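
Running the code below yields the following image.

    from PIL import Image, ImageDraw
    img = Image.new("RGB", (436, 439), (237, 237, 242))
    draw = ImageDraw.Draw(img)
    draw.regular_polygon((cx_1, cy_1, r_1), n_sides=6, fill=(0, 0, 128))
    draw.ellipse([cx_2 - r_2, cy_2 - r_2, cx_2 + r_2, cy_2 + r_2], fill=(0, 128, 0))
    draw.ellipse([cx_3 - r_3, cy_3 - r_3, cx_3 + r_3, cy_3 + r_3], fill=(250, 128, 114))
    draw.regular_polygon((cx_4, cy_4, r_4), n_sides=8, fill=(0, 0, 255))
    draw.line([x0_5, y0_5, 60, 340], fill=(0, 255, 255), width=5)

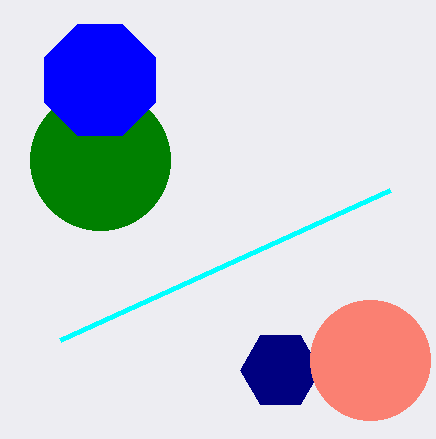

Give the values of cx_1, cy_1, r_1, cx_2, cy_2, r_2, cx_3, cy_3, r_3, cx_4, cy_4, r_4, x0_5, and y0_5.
cx_1 = 280
cy_1 = 370
r_1 = 40
cx_2 = 100
cy_2 = 160
r_2 = 70
cx_3 = 370
cy_3 = 360
r_3 = 60
cx_4 = 100
cy_4 = 80
r_4 = 60
x0_5 = 390
y0_5 = 190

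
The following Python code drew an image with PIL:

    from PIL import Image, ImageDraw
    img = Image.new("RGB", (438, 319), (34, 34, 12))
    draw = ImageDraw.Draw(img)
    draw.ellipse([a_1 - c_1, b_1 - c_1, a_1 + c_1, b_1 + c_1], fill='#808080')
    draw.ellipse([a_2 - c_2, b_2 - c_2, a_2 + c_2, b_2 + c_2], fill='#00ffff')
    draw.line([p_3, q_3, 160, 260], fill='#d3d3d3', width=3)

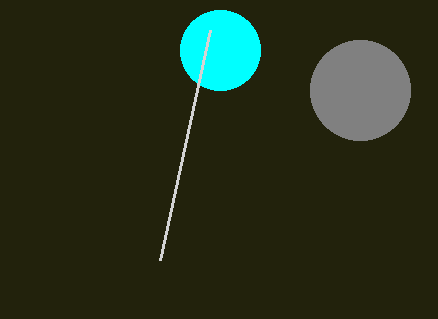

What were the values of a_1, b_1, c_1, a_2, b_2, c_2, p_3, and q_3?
a_1 = 360, b_1 = 90, c_1 = 50, a_2 = 220, b_2 = 50, c_2 = 40, p_3 = 210, q_3 = 30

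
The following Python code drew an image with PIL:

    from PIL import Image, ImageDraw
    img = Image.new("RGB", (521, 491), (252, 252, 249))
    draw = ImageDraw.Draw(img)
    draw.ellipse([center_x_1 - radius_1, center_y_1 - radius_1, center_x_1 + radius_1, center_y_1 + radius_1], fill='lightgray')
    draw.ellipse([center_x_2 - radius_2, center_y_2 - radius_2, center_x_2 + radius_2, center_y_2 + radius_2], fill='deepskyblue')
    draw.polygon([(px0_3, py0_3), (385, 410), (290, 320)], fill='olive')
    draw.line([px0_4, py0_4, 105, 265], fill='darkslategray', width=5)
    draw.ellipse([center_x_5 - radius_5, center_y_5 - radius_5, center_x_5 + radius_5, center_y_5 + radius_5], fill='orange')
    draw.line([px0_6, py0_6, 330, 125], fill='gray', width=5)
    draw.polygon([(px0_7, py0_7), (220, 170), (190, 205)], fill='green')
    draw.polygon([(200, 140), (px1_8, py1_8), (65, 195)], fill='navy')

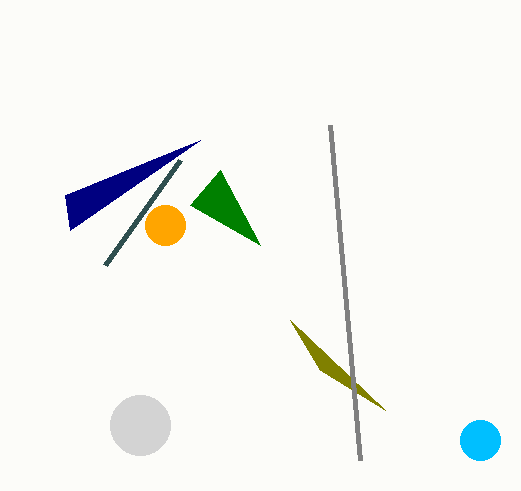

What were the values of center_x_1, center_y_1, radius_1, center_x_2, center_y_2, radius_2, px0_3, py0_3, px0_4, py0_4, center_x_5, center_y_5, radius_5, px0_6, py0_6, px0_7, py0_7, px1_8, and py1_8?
center_x_1 = 140; center_y_1 = 425; radius_1 = 30; center_x_2 = 480; center_y_2 = 440; radius_2 = 20; px0_3 = 320; py0_3 = 370; px0_4 = 180; py0_4 = 160; center_x_5 = 165; center_y_5 = 225; radius_5 = 20; px0_6 = 360; py0_6 = 460; px0_7 = 260; py0_7 = 245; px1_8 = 70; py1_8 = 230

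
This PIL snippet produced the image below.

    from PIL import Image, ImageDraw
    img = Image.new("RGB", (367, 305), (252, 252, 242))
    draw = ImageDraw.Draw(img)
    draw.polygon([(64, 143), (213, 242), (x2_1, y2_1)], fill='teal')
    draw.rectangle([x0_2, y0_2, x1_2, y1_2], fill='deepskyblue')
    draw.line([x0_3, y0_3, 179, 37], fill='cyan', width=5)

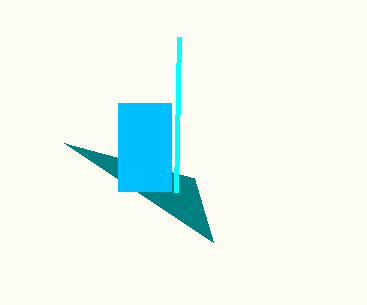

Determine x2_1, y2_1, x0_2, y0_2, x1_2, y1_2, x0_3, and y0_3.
x2_1 = 194
y2_1 = 178
x0_2 = 118
y0_2 = 103
x1_2 = 171
y1_2 = 191
x0_3 = 176
y0_3 = 192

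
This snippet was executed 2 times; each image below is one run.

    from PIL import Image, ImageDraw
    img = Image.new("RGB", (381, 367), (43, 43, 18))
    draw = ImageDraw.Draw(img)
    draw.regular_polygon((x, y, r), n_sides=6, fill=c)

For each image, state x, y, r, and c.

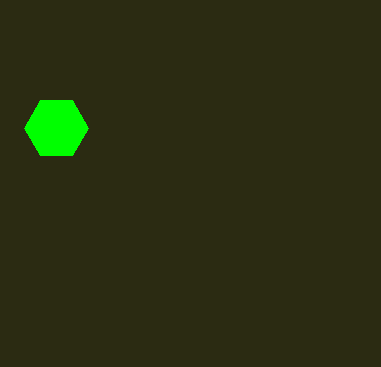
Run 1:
x = 56; y = 128; r = 32; c = 'lime'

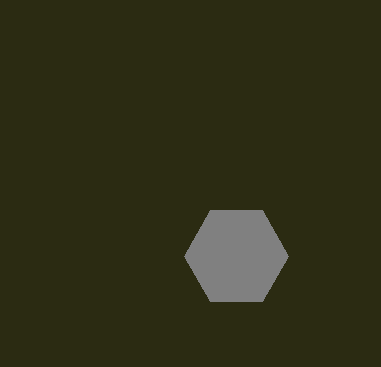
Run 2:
x = 236, y = 256, r = 52, c = 'gray'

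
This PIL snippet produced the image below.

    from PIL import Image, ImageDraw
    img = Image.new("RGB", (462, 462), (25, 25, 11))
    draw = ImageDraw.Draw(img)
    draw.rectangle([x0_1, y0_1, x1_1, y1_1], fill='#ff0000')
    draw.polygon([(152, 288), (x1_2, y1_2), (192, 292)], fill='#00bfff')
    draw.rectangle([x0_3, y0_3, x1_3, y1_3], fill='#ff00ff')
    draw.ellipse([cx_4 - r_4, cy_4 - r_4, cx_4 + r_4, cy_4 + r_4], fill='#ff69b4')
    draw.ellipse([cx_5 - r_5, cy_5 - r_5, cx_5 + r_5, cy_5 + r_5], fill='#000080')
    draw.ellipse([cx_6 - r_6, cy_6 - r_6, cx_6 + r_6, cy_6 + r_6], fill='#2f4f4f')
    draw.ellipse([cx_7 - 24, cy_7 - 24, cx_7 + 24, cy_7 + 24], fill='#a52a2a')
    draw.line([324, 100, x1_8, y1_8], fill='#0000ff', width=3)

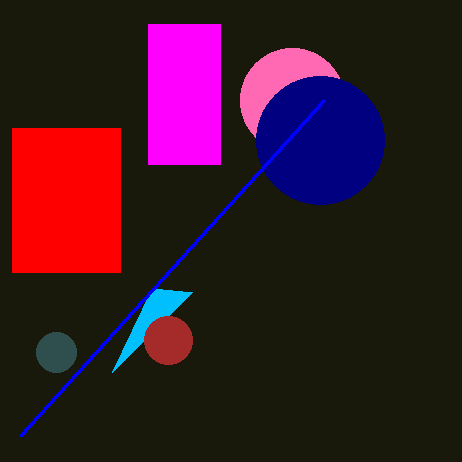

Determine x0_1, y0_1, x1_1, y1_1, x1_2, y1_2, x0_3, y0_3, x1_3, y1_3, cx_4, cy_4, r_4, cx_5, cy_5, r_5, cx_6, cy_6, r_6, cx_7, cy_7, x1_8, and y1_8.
x0_1 = 12
y0_1 = 128
x1_1 = 120
y1_1 = 272
x1_2 = 112
y1_2 = 372
x0_3 = 148
y0_3 = 24
x1_3 = 220
y1_3 = 164
cx_4 = 292
cy_4 = 100
r_4 = 52
cx_5 = 320
cy_5 = 140
r_5 = 64
cx_6 = 56
cy_6 = 352
r_6 = 20
cx_7 = 168
cy_7 = 340
x1_8 = 20
y1_8 = 436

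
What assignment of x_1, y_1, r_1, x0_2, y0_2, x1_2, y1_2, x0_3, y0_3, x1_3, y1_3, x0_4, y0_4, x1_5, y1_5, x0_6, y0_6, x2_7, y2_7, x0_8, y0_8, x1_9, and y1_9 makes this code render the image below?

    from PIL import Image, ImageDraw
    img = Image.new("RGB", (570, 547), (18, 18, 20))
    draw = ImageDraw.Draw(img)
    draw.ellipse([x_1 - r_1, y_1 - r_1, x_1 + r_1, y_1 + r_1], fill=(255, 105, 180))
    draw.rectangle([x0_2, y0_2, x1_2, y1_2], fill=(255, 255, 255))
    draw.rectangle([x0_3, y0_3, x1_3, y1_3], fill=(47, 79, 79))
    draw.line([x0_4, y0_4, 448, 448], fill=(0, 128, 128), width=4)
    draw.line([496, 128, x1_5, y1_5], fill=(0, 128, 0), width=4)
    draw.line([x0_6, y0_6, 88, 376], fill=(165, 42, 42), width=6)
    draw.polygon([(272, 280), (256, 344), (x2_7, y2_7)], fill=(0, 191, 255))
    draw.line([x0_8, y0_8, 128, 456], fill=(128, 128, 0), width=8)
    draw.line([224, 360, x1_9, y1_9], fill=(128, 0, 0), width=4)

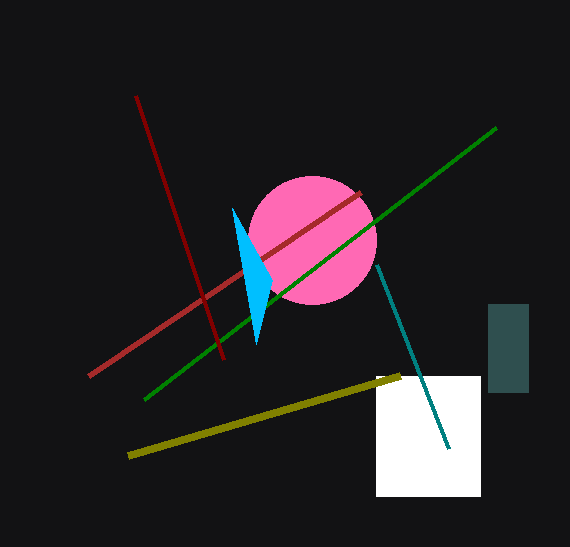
x_1 = 312
y_1 = 240
r_1 = 64
x0_2 = 376
y0_2 = 376
x1_2 = 480
y1_2 = 496
x0_3 = 488
y0_3 = 304
x1_3 = 528
y1_3 = 392
x0_4 = 376
y0_4 = 264
x1_5 = 144
y1_5 = 400
x0_6 = 360
y0_6 = 192
x2_7 = 232
y2_7 = 208
x0_8 = 400
y0_8 = 376
x1_9 = 136
y1_9 = 96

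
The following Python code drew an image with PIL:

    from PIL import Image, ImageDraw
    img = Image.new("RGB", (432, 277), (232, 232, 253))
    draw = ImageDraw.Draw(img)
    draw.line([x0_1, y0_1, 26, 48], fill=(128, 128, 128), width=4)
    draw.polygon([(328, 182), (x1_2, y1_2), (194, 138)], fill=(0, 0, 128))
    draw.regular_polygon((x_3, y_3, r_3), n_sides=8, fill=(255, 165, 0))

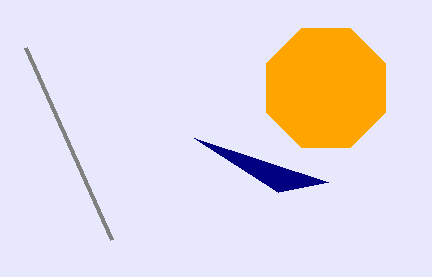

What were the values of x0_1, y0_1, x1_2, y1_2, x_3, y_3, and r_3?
x0_1 = 112, y0_1 = 240, x1_2 = 278, y1_2 = 192, x_3 = 326, y_3 = 88, r_3 = 64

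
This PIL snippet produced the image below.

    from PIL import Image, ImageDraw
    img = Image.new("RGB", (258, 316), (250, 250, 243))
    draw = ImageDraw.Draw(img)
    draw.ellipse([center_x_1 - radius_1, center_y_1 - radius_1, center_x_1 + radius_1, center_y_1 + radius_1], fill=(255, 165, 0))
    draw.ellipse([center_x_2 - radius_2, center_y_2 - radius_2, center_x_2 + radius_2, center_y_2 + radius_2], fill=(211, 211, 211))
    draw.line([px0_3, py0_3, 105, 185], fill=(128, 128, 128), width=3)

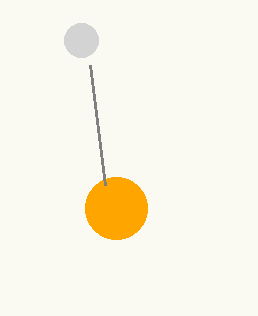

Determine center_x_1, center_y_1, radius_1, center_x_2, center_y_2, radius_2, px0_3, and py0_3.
center_x_1 = 116; center_y_1 = 208; radius_1 = 31; center_x_2 = 81; center_y_2 = 40; radius_2 = 17; px0_3 = 90; py0_3 = 65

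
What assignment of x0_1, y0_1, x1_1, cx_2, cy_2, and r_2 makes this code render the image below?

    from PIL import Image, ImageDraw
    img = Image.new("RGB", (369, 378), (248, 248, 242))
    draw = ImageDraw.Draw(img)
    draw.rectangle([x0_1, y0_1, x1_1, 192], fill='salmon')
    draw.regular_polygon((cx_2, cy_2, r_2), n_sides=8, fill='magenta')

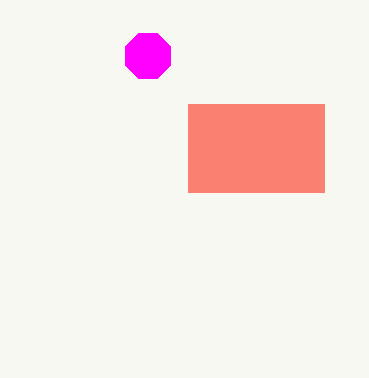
x0_1 = 188
y0_1 = 104
x1_1 = 324
cx_2 = 148
cy_2 = 56
r_2 = 24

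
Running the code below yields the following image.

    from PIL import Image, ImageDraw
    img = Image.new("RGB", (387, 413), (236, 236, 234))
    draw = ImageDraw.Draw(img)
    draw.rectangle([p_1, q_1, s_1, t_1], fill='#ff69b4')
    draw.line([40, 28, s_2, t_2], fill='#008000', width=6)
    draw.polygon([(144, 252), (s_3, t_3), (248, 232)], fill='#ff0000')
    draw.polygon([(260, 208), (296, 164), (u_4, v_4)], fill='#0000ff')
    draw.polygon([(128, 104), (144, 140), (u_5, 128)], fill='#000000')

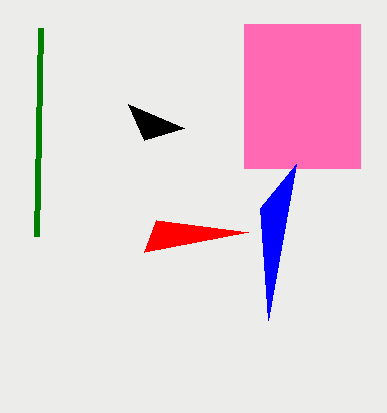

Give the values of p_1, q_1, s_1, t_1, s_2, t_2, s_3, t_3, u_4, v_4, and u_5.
p_1 = 244, q_1 = 24, s_1 = 360, t_1 = 168, s_2 = 36, t_2 = 236, s_3 = 156, t_3 = 220, u_4 = 268, v_4 = 320, u_5 = 184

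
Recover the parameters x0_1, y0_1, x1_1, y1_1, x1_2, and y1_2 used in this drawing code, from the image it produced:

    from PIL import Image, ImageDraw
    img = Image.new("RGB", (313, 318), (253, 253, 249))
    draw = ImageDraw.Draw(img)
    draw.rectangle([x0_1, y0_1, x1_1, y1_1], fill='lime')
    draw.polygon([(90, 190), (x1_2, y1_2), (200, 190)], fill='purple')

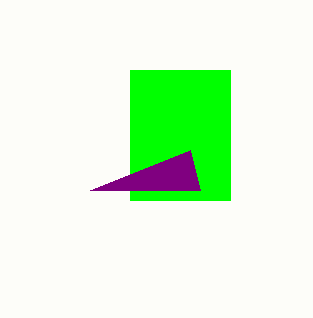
x0_1 = 130; y0_1 = 70; x1_1 = 230; y1_1 = 200; x1_2 = 190; y1_2 = 150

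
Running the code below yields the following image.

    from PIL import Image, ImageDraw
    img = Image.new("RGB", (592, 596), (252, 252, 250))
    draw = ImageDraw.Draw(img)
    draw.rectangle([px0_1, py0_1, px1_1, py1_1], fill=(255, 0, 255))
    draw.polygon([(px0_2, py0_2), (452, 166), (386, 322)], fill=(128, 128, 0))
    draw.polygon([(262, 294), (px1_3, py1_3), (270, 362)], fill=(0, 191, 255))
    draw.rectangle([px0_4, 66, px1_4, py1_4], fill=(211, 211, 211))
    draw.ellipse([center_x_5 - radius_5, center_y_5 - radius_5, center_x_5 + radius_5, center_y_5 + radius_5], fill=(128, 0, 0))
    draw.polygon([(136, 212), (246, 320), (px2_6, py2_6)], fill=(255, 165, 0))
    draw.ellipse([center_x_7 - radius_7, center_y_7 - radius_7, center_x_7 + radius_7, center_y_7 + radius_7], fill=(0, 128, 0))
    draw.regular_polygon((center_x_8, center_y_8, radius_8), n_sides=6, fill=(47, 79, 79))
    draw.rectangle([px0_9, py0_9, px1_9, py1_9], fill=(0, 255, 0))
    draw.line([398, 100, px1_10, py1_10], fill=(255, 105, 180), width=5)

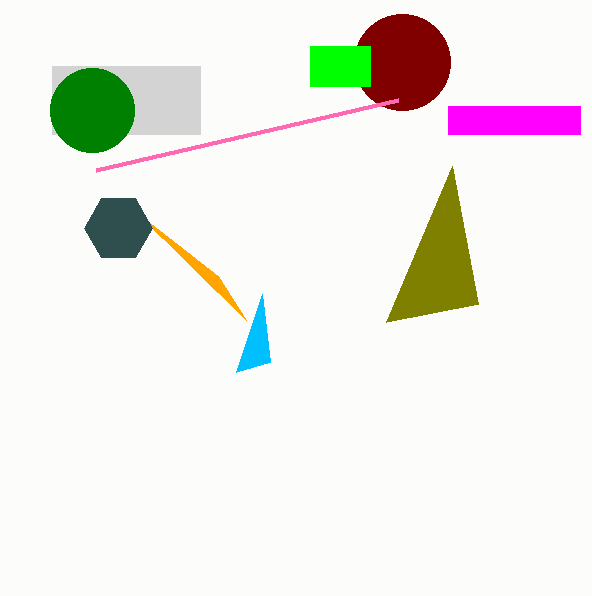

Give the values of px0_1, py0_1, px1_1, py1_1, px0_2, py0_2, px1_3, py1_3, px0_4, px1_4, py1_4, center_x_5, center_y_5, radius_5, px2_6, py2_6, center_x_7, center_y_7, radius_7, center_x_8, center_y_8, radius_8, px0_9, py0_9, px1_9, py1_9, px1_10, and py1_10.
px0_1 = 448
py0_1 = 106
px1_1 = 580
py1_1 = 134
px0_2 = 478
py0_2 = 304
px1_3 = 236
py1_3 = 372
px0_4 = 52
px1_4 = 200
py1_4 = 134
center_x_5 = 402
center_y_5 = 62
radius_5 = 48
px2_6 = 218
py2_6 = 276
center_x_7 = 92
center_y_7 = 110
radius_7 = 42
center_x_8 = 118
center_y_8 = 228
radius_8 = 34
px0_9 = 310
py0_9 = 46
px1_9 = 370
py1_9 = 86
px1_10 = 96
py1_10 = 170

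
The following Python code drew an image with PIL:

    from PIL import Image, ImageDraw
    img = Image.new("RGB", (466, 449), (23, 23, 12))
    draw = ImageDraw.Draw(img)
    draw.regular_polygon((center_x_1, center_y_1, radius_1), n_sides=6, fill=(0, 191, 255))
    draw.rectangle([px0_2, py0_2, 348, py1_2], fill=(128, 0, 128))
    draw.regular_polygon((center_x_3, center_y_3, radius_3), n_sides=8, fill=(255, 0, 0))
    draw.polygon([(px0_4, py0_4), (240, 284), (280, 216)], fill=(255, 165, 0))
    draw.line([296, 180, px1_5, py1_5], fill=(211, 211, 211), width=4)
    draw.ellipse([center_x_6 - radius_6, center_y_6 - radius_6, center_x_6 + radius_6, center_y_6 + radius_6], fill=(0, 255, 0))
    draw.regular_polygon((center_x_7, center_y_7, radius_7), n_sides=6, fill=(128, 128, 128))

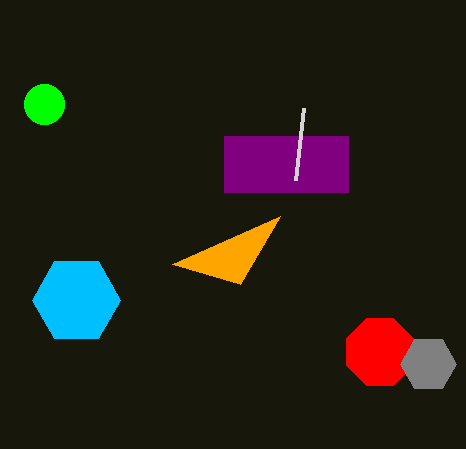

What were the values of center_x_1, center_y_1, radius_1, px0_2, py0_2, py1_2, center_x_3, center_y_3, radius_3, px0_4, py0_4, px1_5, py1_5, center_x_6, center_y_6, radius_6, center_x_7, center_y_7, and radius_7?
center_x_1 = 76
center_y_1 = 300
radius_1 = 44
px0_2 = 224
py0_2 = 136
py1_2 = 192
center_x_3 = 380
center_y_3 = 352
radius_3 = 36
px0_4 = 172
py0_4 = 264
px1_5 = 304
py1_5 = 108
center_x_6 = 44
center_y_6 = 104
radius_6 = 20
center_x_7 = 428
center_y_7 = 364
radius_7 = 28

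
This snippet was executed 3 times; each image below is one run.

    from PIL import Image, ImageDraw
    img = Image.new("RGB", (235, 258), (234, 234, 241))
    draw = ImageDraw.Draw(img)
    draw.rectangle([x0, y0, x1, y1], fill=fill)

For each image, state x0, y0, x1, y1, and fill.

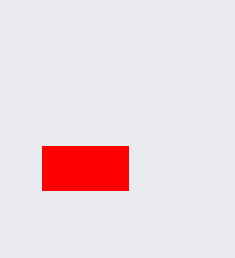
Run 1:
x0 = 42
y0 = 146
x1 = 128
y1 = 190
fill = 'red'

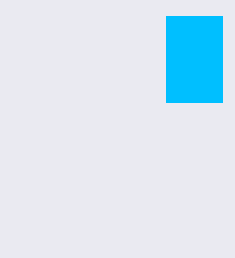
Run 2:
x0 = 166; y0 = 16; x1 = 222; y1 = 102; fill = 'deepskyblue'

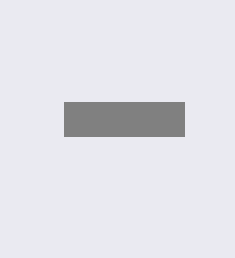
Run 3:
x0 = 64
y0 = 102
x1 = 184
y1 = 136
fill = 'gray'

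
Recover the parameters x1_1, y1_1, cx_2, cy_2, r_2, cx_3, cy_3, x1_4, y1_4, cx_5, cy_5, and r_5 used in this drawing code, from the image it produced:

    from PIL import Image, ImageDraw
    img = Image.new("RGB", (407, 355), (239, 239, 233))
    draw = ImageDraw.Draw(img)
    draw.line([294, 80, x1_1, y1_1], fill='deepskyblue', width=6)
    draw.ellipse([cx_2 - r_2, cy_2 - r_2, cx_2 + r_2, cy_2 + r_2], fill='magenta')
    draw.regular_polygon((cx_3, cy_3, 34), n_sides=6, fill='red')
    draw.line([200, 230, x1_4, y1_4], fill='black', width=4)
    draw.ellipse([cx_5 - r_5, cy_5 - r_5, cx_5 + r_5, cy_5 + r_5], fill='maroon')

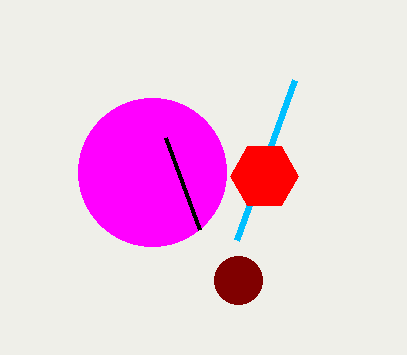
x1_1 = 236, y1_1 = 240, cx_2 = 152, cy_2 = 172, r_2 = 74, cx_3 = 264, cy_3 = 176, x1_4 = 166, y1_4 = 138, cx_5 = 238, cy_5 = 280, r_5 = 24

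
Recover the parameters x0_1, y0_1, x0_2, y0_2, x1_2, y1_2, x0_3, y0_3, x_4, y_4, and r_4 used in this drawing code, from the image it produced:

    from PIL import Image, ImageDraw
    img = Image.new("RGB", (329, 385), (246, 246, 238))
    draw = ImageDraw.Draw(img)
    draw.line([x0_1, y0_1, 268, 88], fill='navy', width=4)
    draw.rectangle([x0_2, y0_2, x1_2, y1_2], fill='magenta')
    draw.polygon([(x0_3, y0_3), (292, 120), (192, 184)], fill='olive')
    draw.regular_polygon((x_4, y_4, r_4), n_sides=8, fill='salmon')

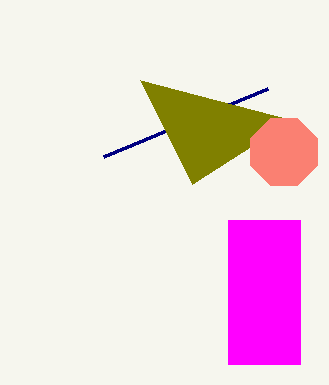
x0_1 = 104
y0_1 = 156
x0_2 = 228
y0_2 = 220
x1_2 = 300
y1_2 = 364
x0_3 = 140
y0_3 = 80
x_4 = 284
y_4 = 152
r_4 = 36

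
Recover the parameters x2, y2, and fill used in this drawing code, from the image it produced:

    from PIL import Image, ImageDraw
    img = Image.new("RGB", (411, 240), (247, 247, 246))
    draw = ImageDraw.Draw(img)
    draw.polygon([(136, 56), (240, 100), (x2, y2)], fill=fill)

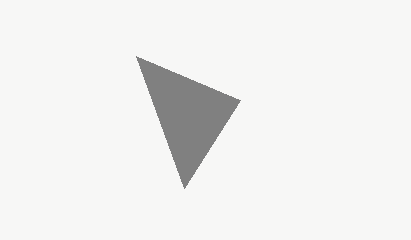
x2 = 184
y2 = 188
fill = 'gray'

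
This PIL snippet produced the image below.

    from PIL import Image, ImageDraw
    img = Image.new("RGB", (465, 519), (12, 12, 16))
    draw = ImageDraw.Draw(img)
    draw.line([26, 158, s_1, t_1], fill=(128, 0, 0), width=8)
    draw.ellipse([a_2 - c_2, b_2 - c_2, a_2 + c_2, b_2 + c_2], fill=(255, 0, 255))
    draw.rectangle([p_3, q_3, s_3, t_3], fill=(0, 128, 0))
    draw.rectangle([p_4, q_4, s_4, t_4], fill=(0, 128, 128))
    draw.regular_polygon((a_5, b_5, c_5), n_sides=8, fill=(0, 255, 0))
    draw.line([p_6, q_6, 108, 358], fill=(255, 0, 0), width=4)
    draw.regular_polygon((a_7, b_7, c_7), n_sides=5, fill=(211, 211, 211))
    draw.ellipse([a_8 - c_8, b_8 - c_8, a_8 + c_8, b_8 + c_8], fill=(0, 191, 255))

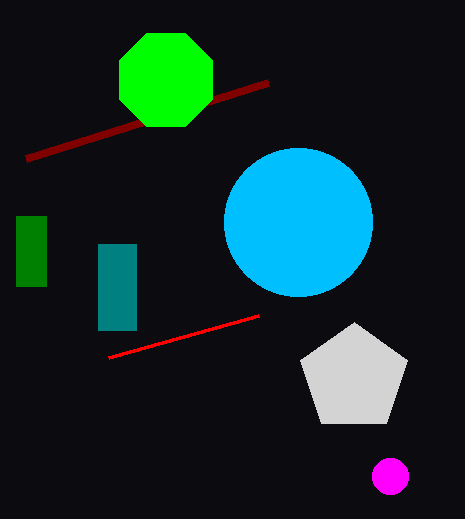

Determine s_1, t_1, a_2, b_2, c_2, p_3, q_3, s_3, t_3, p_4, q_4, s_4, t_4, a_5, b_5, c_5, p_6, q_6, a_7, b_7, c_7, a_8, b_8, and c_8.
s_1 = 268; t_1 = 82; a_2 = 390; b_2 = 476; c_2 = 18; p_3 = 16; q_3 = 216; s_3 = 46; t_3 = 286; p_4 = 98; q_4 = 244; s_4 = 136; t_4 = 330; a_5 = 166; b_5 = 80; c_5 = 50; p_6 = 258; q_6 = 316; a_7 = 354; b_7 = 378; c_7 = 56; a_8 = 298; b_8 = 222; c_8 = 74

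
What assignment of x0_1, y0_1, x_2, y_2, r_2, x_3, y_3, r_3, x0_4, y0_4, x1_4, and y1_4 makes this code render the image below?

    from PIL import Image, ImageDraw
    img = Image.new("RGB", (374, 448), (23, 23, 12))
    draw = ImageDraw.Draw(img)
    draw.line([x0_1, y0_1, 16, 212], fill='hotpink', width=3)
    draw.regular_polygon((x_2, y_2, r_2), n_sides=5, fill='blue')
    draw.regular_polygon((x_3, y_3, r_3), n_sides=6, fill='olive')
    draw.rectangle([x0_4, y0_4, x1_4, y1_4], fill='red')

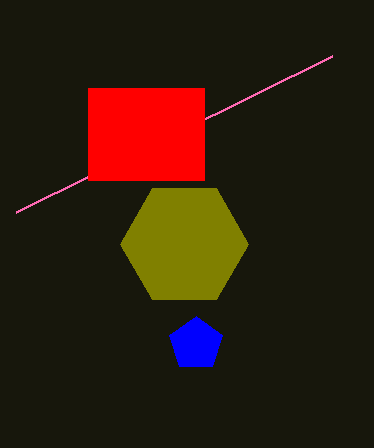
x0_1 = 332; y0_1 = 56; x_2 = 196; y_2 = 344; r_2 = 28; x_3 = 184; y_3 = 244; r_3 = 64; x0_4 = 88; y0_4 = 88; x1_4 = 204; y1_4 = 180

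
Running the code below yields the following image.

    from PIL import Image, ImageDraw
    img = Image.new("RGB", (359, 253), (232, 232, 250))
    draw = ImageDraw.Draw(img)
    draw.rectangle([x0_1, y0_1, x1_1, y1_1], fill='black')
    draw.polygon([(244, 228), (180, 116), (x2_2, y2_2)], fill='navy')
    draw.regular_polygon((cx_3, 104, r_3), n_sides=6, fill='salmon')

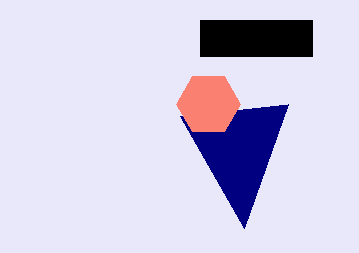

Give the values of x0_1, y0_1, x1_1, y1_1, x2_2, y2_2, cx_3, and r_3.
x0_1 = 200
y0_1 = 20
x1_1 = 312
y1_1 = 56
x2_2 = 288
y2_2 = 104
cx_3 = 208
r_3 = 32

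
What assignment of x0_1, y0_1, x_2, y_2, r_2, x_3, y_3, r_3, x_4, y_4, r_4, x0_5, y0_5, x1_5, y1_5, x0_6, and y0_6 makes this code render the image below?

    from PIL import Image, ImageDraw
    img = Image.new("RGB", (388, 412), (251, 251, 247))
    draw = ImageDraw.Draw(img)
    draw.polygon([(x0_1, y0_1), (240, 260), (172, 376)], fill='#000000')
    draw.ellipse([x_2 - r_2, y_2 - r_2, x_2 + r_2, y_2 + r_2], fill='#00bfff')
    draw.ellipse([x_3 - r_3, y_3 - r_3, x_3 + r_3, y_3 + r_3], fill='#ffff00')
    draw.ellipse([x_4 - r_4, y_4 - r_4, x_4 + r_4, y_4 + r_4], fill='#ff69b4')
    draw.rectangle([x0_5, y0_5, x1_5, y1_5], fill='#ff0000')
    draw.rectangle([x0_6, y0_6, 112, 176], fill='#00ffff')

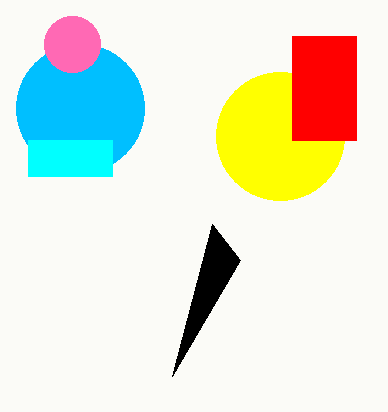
x0_1 = 212
y0_1 = 224
x_2 = 80
y_2 = 108
r_2 = 64
x_3 = 280
y_3 = 136
r_3 = 64
x_4 = 72
y_4 = 44
r_4 = 28
x0_5 = 292
y0_5 = 36
x1_5 = 356
y1_5 = 140
x0_6 = 28
y0_6 = 140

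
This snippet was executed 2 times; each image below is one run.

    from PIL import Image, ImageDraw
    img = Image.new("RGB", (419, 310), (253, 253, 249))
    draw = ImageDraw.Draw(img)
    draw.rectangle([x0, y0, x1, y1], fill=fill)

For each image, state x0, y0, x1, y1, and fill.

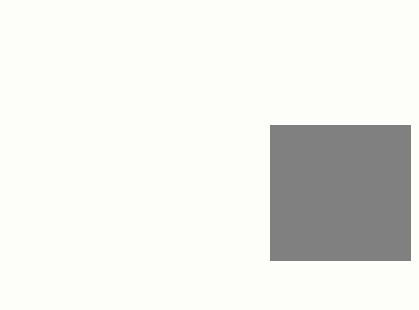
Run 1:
x0 = 270; y0 = 125; x1 = 410; y1 = 260; fill = 'gray'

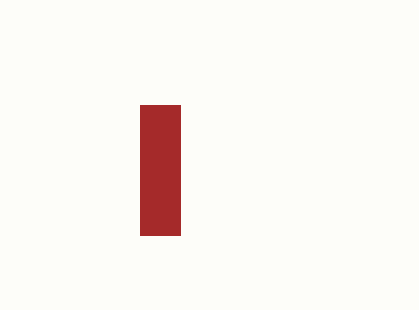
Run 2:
x0 = 140; y0 = 105; x1 = 180; y1 = 235; fill = 'brown'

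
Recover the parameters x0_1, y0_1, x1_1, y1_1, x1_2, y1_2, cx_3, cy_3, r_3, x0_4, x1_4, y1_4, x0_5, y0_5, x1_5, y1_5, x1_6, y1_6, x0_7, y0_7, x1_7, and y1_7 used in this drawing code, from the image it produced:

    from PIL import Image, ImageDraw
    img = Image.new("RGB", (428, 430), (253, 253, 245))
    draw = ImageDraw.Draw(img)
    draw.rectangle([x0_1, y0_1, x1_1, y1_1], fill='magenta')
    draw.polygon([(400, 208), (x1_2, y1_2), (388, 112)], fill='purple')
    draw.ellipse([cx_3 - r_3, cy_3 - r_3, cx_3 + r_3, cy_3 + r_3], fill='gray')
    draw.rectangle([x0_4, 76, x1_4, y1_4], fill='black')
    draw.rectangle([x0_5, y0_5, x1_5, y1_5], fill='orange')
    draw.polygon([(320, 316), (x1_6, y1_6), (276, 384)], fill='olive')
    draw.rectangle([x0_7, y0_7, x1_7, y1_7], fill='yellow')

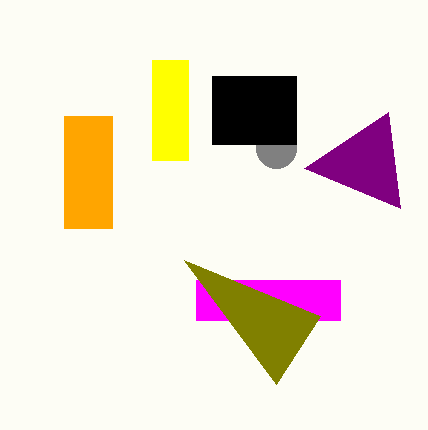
x0_1 = 196; y0_1 = 280; x1_1 = 340; y1_1 = 320; x1_2 = 304; y1_2 = 168; cx_3 = 276; cy_3 = 148; r_3 = 20; x0_4 = 212; x1_4 = 296; y1_4 = 144; x0_5 = 64; y0_5 = 116; x1_5 = 112; y1_5 = 228; x1_6 = 184; y1_6 = 260; x0_7 = 152; y0_7 = 60; x1_7 = 188; y1_7 = 160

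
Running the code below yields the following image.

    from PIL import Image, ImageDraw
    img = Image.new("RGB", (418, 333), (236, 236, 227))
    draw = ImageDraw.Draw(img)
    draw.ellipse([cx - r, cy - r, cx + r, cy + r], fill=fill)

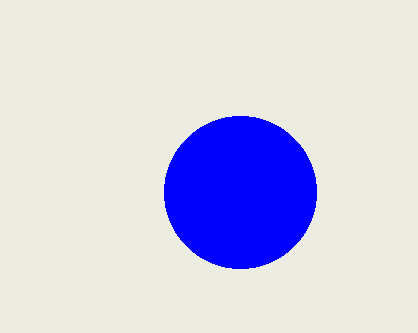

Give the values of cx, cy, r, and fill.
cx = 240; cy = 192; r = 76; fill = 'blue'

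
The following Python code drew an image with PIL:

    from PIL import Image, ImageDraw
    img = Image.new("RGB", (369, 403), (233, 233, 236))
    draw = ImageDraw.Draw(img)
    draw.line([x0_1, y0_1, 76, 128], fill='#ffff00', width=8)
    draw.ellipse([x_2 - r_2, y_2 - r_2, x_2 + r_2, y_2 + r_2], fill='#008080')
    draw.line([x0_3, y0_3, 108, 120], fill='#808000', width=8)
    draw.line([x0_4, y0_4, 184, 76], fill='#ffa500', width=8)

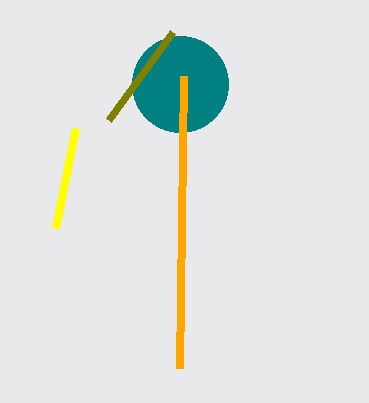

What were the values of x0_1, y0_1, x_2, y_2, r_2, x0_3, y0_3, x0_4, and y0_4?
x0_1 = 56, y0_1 = 228, x_2 = 180, y_2 = 84, r_2 = 48, x0_3 = 172, y0_3 = 32, x0_4 = 180, y0_4 = 368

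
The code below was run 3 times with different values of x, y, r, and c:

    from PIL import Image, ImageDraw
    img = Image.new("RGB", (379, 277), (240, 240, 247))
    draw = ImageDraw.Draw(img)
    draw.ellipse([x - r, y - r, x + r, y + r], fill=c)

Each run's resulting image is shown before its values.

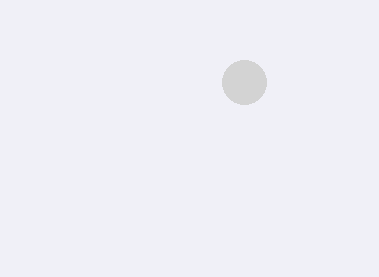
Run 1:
x = 244, y = 82, r = 22, c = 'lightgray'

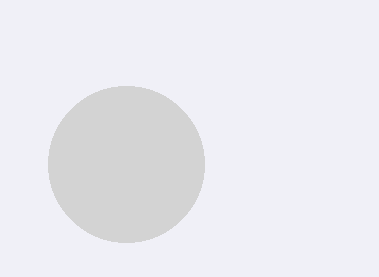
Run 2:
x = 126
y = 164
r = 78
c = 'lightgray'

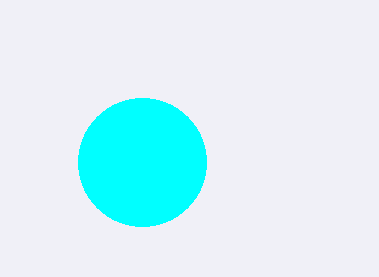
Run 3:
x = 142, y = 162, r = 64, c = 'cyan'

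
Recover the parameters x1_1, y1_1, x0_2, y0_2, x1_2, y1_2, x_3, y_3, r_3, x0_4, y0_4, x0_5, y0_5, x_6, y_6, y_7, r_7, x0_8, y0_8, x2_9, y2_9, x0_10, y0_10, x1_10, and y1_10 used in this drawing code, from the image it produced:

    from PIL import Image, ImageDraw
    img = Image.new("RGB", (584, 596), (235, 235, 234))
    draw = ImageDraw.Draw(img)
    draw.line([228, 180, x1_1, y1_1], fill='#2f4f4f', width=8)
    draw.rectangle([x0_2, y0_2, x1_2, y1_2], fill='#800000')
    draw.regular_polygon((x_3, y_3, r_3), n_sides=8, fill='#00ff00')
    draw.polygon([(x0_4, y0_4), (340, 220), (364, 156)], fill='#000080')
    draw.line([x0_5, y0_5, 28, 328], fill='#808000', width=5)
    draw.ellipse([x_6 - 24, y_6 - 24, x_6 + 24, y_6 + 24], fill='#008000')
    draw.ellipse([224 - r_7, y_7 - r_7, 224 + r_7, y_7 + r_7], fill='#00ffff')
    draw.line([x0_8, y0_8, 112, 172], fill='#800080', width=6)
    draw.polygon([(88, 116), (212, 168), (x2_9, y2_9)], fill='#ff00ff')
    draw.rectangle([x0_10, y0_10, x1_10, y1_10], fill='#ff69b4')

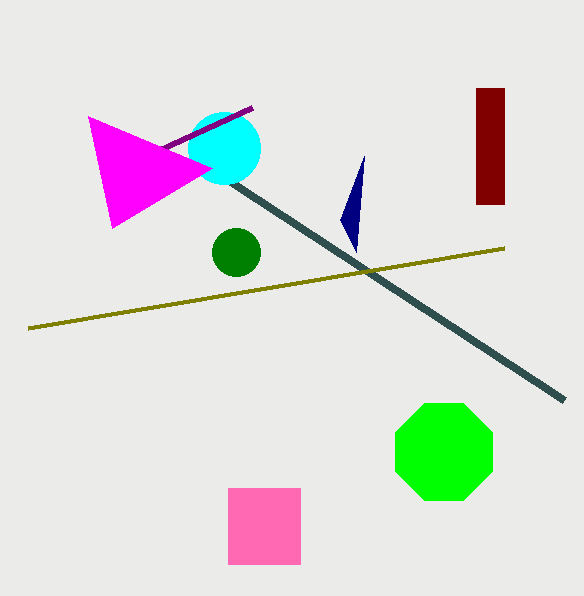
x1_1 = 564; y1_1 = 400; x0_2 = 476; y0_2 = 88; x1_2 = 504; y1_2 = 204; x_3 = 444; y_3 = 452; r_3 = 52; x0_4 = 356; y0_4 = 252; x0_5 = 504; y0_5 = 248; x_6 = 236; y_6 = 252; y_7 = 148; r_7 = 36; x0_8 = 252; y0_8 = 108; x2_9 = 112; y2_9 = 228; x0_10 = 228; y0_10 = 488; x1_10 = 300; y1_10 = 564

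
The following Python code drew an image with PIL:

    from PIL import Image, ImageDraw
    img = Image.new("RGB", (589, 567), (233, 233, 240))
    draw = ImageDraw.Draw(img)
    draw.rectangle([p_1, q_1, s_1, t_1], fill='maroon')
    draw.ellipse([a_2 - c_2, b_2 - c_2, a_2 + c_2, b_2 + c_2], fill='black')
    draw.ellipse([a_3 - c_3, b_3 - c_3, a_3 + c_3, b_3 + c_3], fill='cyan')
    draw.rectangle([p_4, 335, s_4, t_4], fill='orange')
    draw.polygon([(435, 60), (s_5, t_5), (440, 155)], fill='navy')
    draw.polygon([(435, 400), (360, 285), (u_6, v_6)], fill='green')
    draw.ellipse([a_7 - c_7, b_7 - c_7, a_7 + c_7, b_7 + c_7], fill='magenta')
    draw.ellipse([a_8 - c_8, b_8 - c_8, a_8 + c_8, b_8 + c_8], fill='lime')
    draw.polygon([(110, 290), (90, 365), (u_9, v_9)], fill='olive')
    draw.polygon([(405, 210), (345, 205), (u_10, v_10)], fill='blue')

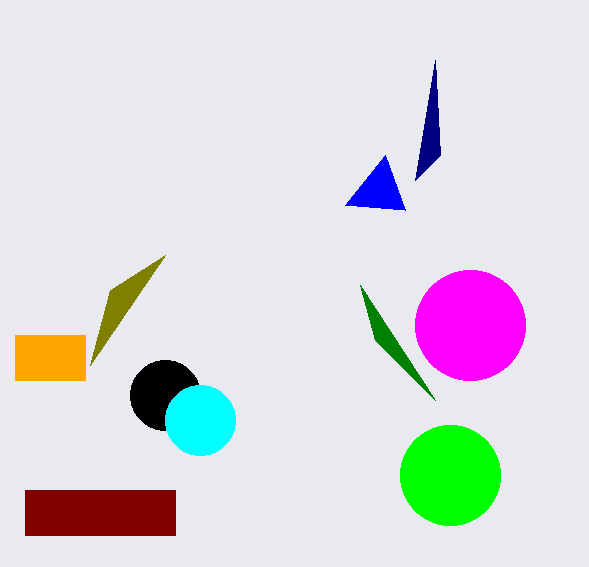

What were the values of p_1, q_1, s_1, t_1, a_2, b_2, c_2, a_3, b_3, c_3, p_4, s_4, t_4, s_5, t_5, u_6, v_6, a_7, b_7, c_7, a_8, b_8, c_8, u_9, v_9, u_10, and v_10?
p_1 = 25
q_1 = 490
s_1 = 175
t_1 = 535
a_2 = 165
b_2 = 395
c_2 = 35
a_3 = 200
b_3 = 420
c_3 = 35
p_4 = 15
s_4 = 85
t_4 = 380
s_5 = 415
t_5 = 180
u_6 = 375
v_6 = 340
a_7 = 470
b_7 = 325
c_7 = 55
a_8 = 450
b_8 = 475
c_8 = 50
u_9 = 165
v_9 = 255
u_10 = 385
v_10 = 155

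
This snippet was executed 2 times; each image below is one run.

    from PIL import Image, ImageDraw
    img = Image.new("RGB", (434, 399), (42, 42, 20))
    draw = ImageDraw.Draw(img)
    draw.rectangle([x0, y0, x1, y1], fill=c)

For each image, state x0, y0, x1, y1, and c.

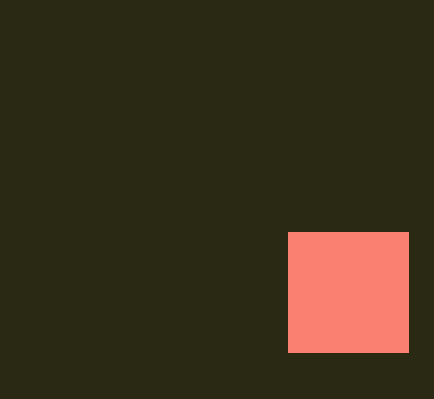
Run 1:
x0 = 288; y0 = 232; x1 = 408; y1 = 352; c = 'salmon'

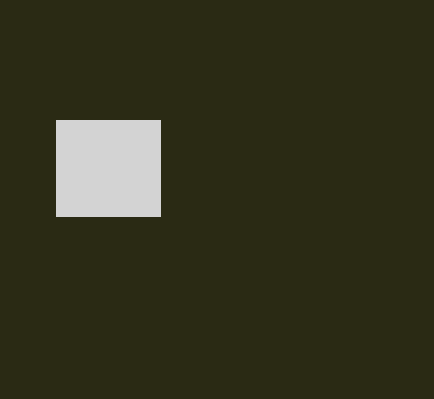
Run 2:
x0 = 56
y0 = 120
x1 = 160
y1 = 216
c = 'lightgray'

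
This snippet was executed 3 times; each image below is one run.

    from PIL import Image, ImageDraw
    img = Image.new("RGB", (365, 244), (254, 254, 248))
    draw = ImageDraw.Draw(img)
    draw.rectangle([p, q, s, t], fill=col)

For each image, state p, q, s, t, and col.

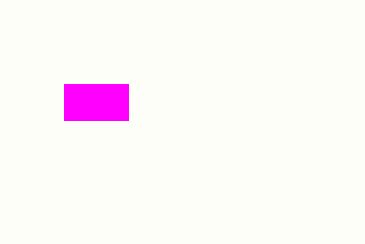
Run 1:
p = 64; q = 84; s = 128; t = 120; col = 'magenta'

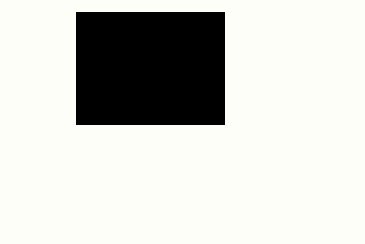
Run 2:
p = 76, q = 12, s = 224, t = 124, col = 'black'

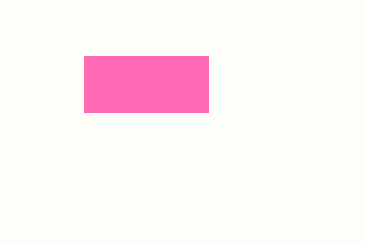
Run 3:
p = 84
q = 56
s = 208
t = 112
col = 'hotpink'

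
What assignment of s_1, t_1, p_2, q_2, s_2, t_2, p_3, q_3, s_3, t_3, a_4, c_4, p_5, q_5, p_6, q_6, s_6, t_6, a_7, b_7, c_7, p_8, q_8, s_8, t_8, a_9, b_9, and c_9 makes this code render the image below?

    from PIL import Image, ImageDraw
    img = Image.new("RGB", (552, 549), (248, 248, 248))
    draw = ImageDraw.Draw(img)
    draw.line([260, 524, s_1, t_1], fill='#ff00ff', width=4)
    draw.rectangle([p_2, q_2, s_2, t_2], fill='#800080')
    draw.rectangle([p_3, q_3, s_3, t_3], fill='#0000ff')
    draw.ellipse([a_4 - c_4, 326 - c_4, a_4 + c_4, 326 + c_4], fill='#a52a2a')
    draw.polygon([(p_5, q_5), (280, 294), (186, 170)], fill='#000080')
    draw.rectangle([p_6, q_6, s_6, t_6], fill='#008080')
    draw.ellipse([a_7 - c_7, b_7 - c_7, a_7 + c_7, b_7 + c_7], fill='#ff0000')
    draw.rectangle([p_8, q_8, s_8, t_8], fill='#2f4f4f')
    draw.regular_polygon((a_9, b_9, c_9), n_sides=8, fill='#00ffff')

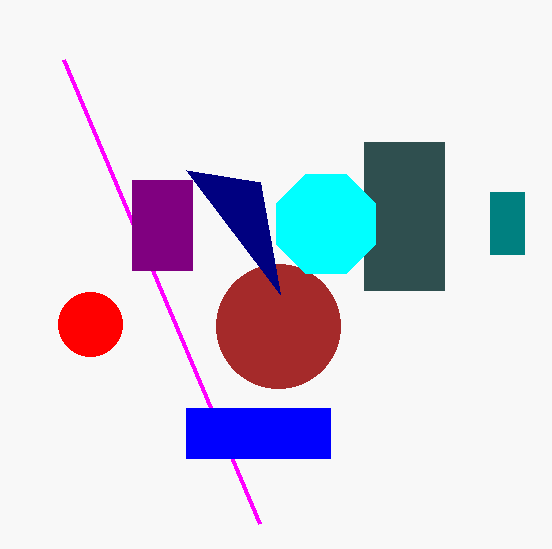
s_1 = 64, t_1 = 60, p_2 = 132, q_2 = 180, s_2 = 192, t_2 = 270, p_3 = 186, q_3 = 408, s_3 = 330, t_3 = 458, a_4 = 278, c_4 = 62, p_5 = 260, q_5 = 182, p_6 = 490, q_6 = 192, s_6 = 524, t_6 = 254, a_7 = 90, b_7 = 324, c_7 = 32, p_8 = 364, q_8 = 142, s_8 = 444, t_8 = 290, a_9 = 326, b_9 = 224, c_9 = 54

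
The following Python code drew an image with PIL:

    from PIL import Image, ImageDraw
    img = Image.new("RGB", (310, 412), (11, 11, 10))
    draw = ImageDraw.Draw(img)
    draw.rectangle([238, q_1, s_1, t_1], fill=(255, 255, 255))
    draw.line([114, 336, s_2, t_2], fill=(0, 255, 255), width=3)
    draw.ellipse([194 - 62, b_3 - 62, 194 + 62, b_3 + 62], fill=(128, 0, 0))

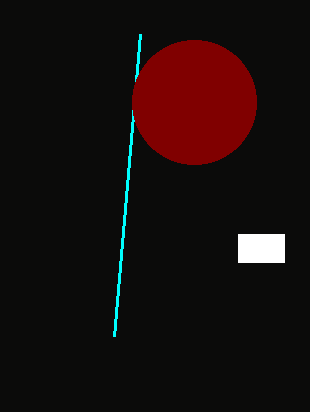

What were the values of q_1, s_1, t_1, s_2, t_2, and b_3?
q_1 = 234
s_1 = 284
t_1 = 262
s_2 = 140
t_2 = 34
b_3 = 102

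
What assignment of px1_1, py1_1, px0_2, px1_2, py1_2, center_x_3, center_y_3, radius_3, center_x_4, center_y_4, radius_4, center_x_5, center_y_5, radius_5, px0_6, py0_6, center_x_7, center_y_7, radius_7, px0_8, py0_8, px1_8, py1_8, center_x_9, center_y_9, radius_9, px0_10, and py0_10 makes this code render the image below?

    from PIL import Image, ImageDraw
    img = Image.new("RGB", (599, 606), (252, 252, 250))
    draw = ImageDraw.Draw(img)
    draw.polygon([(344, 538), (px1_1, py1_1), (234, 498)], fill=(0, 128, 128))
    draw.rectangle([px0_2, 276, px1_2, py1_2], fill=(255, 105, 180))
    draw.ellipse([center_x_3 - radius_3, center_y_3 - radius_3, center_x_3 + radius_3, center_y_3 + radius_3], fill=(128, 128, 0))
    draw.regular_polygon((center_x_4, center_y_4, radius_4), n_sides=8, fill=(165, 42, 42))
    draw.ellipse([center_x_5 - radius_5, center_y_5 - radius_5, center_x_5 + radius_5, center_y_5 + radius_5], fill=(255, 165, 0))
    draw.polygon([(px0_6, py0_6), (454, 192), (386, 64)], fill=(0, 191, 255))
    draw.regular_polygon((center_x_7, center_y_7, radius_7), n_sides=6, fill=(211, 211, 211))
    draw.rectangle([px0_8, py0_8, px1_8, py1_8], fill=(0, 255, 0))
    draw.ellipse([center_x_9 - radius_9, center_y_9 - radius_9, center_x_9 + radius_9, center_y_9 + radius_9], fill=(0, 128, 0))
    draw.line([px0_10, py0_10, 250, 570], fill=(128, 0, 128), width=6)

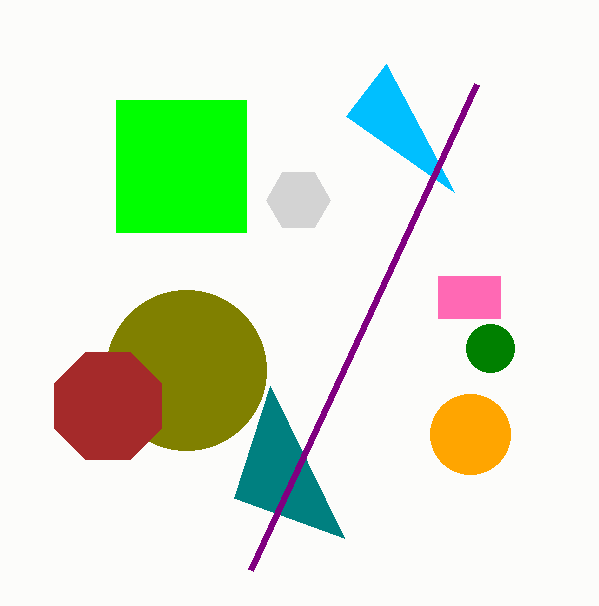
px1_1 = 270; py1_1 = 386; px0_2 = 438; px1_2 = 500; py1_2 = 318; center_x_3 = 186; center_y_3 = 370; radius_3 = 80; center_x_4 = 108; center_y_4 = 406; radius_4 = 58; center_x_5 = 470; center_y_5 = 434; radius_5 = 40; px0_6 = 346; py0_6 = 116; center_x_7 = 298; center_y_7 = 200; radius_7 = 32; px0_8 = 116; py0_8 = 100; px1_8 = 246; py1_8 = 232; center_x_9 = 490; center_y_9 = 348; radius_9 = 24; px0_10 = 476; py0_10 = 84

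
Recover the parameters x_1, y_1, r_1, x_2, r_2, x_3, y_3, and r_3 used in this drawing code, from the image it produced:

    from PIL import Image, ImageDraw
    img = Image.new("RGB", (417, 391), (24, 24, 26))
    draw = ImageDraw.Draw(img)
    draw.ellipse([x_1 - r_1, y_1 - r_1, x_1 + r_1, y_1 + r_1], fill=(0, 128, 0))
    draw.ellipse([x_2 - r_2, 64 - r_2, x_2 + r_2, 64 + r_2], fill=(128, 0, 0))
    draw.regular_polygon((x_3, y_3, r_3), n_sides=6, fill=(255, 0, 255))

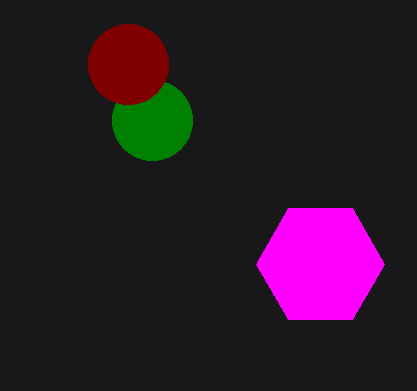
x_1 = 152, y_1 = 120, r_1 = 40, x_2 = 128, r_2 = 40, x_3 = 320, y_3 = 264, r_3 = 64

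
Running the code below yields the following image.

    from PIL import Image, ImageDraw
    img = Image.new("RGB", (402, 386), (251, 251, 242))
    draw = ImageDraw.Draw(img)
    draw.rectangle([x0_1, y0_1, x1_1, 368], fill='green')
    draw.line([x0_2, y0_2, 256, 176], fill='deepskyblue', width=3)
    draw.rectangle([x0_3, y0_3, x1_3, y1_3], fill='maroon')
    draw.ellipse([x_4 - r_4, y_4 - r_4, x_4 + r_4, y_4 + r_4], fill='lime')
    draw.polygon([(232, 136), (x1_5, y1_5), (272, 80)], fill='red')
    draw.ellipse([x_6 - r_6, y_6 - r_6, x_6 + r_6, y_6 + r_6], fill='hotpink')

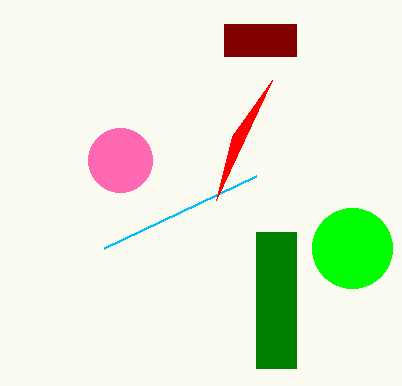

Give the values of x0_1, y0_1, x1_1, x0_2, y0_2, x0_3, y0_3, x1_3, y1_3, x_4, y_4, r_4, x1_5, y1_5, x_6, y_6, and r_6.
x0_1 = 256; y0_1 = 232; x1_1 = 296; x0_2 = 104; y0_2 = 248; x0_3 = 224; y0_3 = 24; x1_3 = 296; y1_3 = 56; x_4 = 352; y_4 = 248; r_4 = 40; x1_5 = 216; y1_5 = 200; x_6 = 120; y_6 = 160; r_6 = 32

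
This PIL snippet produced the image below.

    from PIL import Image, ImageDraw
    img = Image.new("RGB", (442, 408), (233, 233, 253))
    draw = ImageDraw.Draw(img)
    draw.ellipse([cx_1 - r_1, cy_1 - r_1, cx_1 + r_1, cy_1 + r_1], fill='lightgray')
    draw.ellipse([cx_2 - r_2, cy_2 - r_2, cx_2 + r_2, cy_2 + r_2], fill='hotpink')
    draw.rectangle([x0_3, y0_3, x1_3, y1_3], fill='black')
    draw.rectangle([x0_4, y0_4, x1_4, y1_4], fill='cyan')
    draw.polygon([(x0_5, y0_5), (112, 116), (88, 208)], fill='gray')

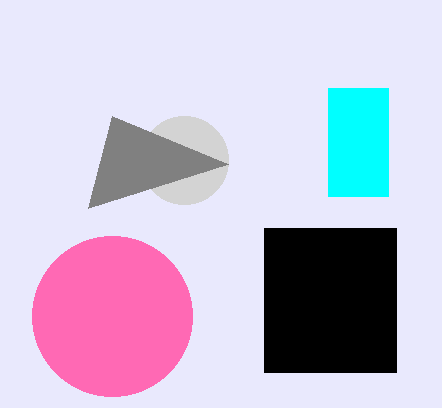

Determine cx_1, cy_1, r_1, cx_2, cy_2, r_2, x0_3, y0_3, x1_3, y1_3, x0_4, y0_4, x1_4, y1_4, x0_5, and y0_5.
cx_1 = 184; cy_1 = 160; r_1 = 44; cx_2 = 112; cy_2 = 316; r_2 = 80; x0_3 = 264; y0_3 = 228; x1_3 = 396; y1_3 = 372; x0_4 = 328; y0_4 = 88; x1_4 = 388; y1_4 = 196; x0_5 = 228; y0_5 = 164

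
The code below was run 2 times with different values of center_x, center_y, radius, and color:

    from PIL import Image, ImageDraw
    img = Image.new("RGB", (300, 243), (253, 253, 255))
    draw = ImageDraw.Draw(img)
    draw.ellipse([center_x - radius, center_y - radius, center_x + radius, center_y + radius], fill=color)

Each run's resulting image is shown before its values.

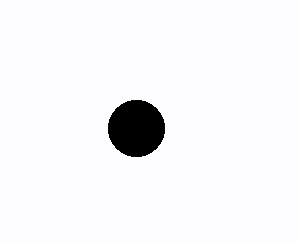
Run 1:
center_x = 136
center_y = 128
radius = 28
color = 'black'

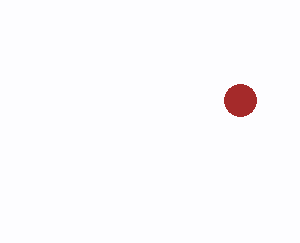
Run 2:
center_x = 240
center_y = 100
radius = 16
color = 'brown'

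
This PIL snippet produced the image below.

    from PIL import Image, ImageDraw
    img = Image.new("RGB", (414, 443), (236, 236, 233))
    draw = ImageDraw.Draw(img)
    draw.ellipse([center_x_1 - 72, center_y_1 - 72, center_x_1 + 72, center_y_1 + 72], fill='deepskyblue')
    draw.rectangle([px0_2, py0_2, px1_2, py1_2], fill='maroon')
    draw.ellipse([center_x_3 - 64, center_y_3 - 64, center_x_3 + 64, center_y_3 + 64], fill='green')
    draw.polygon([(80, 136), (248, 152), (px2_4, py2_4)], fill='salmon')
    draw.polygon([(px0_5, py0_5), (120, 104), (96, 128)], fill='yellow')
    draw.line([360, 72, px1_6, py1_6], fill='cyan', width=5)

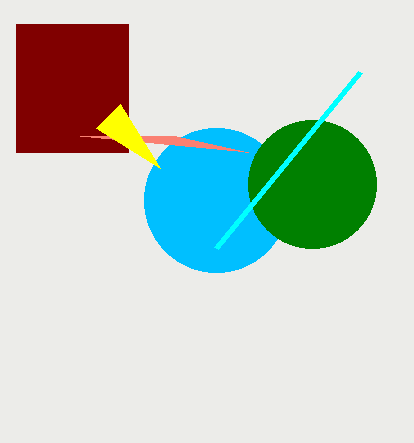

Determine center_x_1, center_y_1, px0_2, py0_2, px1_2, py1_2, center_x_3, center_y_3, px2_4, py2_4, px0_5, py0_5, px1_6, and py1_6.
center_x_1 = 216, center_y_1 = 200, px0_2 = 16, py0_2 = 24, px1_2 = 128, py1_2 = 152, center_x_3 = 312, center_y_3 = 184, px2_4 = 176, py2_4 = 136, px0_5 = 160, py0_5 = 168, px1_6 = 216, py1_6 = 248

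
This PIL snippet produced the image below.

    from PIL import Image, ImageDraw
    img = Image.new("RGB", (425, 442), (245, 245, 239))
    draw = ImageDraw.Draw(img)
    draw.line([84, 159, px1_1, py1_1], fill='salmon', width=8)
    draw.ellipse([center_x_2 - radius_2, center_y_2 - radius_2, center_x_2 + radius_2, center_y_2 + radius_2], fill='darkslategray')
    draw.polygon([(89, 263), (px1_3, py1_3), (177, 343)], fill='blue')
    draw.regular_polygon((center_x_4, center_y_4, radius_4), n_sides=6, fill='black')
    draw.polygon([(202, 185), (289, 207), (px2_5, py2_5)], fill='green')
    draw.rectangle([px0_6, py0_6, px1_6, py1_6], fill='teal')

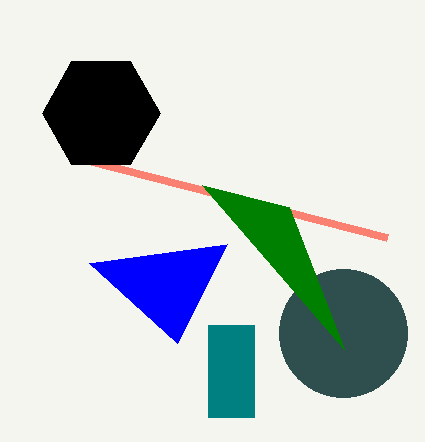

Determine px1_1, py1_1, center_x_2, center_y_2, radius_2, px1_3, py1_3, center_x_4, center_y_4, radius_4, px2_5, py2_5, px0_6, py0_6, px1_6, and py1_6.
px1_1 = 387; py1_1 = 237; center_x_2 = 343; center_y_2 = 333; radius_2 = 64; px1_3 = 227; py1_3 = 244; center_x_4 = 101; center_y_4 = 113; radius_4 = 59; px2_5 = 344; py2_5 = 349; px0_6 = 208; py0_6 = 325; px1_6 = 254; py1_6 = 417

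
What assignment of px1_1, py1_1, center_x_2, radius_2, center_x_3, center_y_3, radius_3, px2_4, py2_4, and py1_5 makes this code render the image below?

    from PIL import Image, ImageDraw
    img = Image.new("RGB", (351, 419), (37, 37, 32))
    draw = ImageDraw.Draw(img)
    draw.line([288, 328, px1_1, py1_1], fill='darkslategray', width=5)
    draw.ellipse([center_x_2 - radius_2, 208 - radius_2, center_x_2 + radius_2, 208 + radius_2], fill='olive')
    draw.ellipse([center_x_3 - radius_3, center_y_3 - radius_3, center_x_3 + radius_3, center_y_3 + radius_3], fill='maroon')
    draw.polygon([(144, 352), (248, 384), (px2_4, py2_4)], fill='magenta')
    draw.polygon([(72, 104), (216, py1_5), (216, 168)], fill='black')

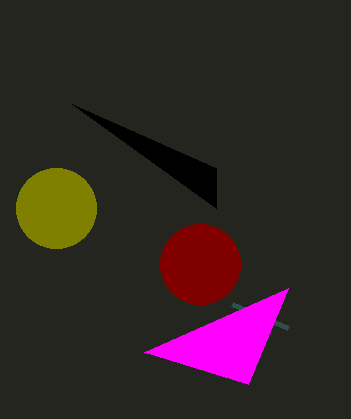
px1_1 = 232, py1_1 = 304, center_x_2 = 56, radius_2 = 40, center_x_3 = 200, center_y_3 = 264, radius_3 = 40, px2_4 = 288, py2_4 = 288, py1_5 = 208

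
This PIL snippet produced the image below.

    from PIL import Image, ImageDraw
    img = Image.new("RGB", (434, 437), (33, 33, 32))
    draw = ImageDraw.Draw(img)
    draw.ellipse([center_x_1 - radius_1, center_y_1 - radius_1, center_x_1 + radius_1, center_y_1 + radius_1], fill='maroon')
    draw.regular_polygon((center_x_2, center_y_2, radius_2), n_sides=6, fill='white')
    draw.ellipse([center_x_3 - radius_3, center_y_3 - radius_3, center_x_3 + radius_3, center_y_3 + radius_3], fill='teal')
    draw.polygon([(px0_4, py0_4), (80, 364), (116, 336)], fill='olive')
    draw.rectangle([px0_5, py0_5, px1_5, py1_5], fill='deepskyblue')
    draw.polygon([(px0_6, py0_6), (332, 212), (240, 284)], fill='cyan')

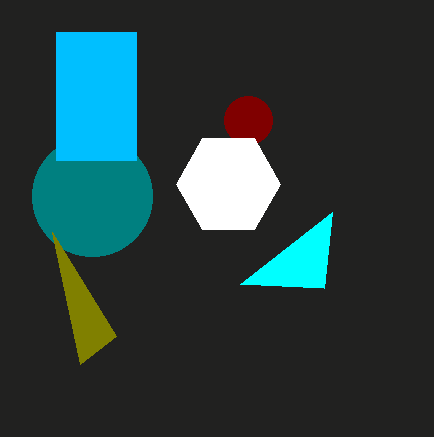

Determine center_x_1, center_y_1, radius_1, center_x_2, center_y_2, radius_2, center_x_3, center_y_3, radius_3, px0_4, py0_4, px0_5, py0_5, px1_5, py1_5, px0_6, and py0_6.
center_x_1 = 248; center_y_1 = 120; radius_1 = 24; center_x_2 = 228; center_y_2 = 184; radius_2 = 52; center_x_3 = 92; center_y_3 = 196; radius_3 = 60; px0_4 = 52; py0_4 = 232; px0_5 = 56; py0_5 = 32; px1_5 = 136; py1_5 = 160; px0_6 = 324; py0_6 = 288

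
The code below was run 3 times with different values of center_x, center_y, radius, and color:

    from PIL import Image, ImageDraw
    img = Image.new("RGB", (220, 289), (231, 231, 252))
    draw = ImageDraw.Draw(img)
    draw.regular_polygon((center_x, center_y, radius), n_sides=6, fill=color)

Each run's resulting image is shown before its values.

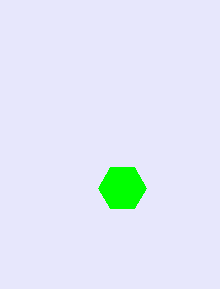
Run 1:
center_x = 122, center_y = 188, radius = 24, color = 'lime'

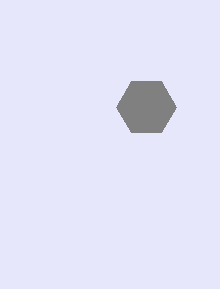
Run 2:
center_x = 146, center_y = 107, radius = 30, color = 'gray'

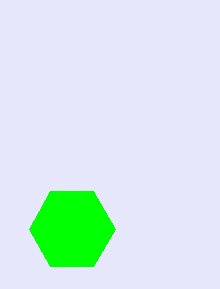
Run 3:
center_x = 72; center_y = 229; radius = 43; color = 'lime'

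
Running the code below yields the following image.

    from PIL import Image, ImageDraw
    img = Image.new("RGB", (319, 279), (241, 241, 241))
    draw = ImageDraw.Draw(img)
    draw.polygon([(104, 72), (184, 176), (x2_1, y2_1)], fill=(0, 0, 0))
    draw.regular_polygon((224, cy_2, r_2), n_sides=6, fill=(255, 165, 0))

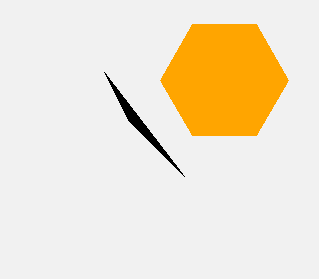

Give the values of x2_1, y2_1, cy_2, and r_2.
x2_1 = 128; y2_1 = 120; cy_2 = 80; r_2 = 64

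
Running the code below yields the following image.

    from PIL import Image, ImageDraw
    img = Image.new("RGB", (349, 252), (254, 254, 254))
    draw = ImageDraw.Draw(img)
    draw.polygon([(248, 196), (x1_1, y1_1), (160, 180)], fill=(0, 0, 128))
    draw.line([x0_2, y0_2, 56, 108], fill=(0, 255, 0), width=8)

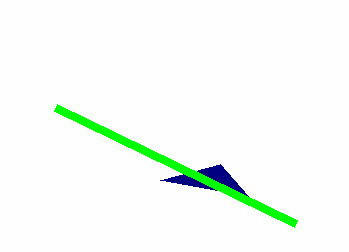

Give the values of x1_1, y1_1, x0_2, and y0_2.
x1_1 = 220; y1_1 = 164; x0_2 = 296; y0_2 = 224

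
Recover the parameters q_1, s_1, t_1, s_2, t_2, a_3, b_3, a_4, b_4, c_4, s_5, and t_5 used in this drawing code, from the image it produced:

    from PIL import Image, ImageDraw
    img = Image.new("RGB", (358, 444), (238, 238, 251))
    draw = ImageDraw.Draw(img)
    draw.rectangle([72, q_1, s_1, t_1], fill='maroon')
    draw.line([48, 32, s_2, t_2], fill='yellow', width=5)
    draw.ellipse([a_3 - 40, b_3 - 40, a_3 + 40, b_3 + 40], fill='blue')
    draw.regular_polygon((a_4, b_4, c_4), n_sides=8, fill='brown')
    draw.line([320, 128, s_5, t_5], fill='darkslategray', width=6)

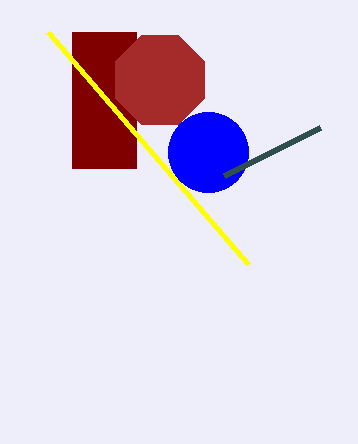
q_1 = 32, s_1 = 136, t_1 = 168, s_2 = 248, t_2 = 264, a_3 = 208, b_3 = 152, a_4 = 160, b_4 = 80, c_4 = 48, s_5 = 224, t_5 = 176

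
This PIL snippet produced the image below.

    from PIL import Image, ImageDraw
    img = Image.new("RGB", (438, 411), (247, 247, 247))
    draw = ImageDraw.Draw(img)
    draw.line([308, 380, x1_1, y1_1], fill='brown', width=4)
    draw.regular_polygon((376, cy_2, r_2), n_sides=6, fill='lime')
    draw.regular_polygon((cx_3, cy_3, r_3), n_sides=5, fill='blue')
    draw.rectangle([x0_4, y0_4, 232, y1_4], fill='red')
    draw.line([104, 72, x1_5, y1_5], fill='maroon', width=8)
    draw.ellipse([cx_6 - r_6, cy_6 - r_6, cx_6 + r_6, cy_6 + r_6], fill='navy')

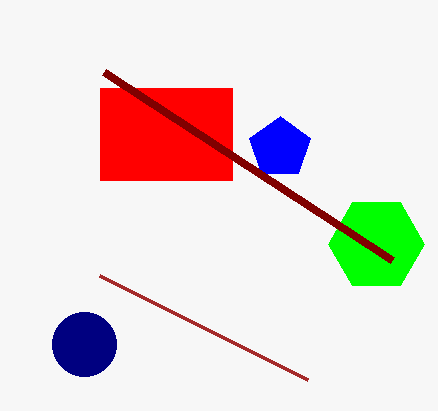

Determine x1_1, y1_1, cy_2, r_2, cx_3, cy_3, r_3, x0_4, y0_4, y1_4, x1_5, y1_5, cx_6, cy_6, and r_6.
x1_1 = 100, y1_1 = 276, cy_2 = 244, r_2 = 48, cx_3 = 280, cy_3 = 148, r_3 = 32, x0_4 = 100, y0_4 = 88, y1_4 = 180, x1_5 = 392, y1_5 = 260, cx_6 = 84, cy_6 = 344, r_6 = 32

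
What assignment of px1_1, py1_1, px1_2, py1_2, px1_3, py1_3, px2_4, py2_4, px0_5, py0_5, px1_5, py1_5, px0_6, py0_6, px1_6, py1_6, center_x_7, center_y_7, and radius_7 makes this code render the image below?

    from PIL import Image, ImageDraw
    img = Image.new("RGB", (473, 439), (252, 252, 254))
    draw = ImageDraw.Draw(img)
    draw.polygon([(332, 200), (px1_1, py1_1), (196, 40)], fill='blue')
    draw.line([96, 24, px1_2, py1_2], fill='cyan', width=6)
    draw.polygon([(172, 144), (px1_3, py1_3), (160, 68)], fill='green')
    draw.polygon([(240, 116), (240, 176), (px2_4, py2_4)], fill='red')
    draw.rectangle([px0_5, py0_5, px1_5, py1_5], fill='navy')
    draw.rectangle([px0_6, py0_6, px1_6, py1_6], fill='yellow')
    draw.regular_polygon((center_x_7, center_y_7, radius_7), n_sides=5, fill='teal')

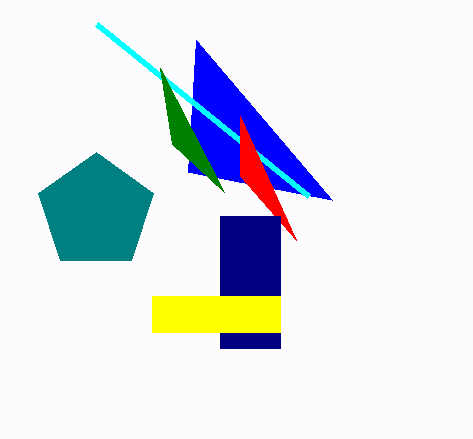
px1_1 = 188, py1_1 = 172, px1_2 = 308, py1_2 = 196, px1_3 = 224, py1_3 = 192, px2_4 = 296, py2_4 = 240, px0_5 = 220, py0_5 = 216, px1_5 = 280, py1_5 = 348, px0_6 = 152, py0_6 = 296, px1_6 = 280, py1_6 = 332, center_x_7 = 96, center_y_7 = 212, radius_7 = 60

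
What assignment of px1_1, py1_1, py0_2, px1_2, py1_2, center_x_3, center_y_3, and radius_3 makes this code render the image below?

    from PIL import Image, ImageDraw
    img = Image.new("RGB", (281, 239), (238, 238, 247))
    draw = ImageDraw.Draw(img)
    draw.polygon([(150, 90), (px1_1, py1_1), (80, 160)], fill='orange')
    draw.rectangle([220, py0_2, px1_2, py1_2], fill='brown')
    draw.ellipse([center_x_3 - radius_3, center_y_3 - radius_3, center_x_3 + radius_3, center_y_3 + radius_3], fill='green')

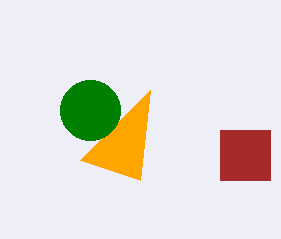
px1_1 = 140; py1_1 = 180; py0_2 = 130; px1_2 = 270; py1_2 = 180; center_x_3 = 90; center_y_3 = 110; radius_3 = 30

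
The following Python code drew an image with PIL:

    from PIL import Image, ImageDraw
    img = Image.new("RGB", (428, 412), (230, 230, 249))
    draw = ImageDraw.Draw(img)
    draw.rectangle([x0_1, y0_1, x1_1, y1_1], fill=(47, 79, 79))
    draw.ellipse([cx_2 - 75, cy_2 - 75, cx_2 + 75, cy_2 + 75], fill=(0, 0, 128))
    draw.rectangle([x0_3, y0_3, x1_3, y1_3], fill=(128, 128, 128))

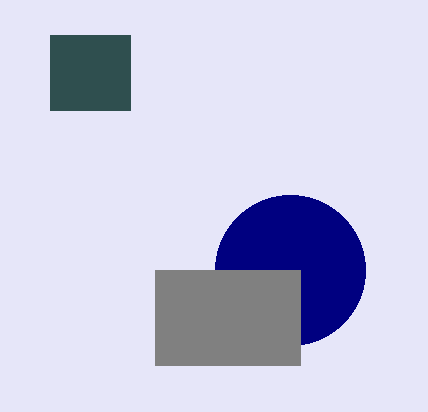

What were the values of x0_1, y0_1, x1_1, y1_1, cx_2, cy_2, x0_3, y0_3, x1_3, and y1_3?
x0_1 = 50; y0_1 = 35; x1_1 = 130; y1_1 = 110; cx_2 = 290; cy_2 = 270; x0_3 = 155; y0_3 = 270; x1_3 = 300; y1_3 = 365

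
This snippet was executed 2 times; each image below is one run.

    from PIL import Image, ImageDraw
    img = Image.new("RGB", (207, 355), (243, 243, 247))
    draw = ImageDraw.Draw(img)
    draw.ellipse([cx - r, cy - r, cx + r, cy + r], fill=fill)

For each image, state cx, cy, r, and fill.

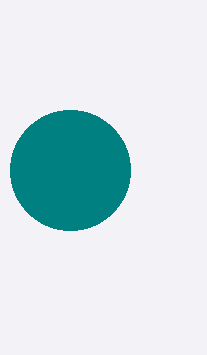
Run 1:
cx = 70, cy = 170, r = 60, fill = 'teal'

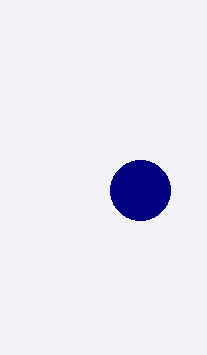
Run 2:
cx = 140
cy = 190
r = 30
fill = 'navy'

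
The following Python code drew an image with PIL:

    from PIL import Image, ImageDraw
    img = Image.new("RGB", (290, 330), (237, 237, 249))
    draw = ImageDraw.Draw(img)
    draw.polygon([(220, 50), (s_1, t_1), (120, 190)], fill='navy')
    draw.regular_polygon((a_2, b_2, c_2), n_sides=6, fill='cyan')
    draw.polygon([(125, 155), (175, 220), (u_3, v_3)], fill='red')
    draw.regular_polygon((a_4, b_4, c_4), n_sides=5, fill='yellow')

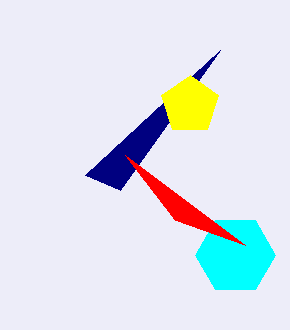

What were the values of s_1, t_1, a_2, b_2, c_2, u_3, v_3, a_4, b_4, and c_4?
s_1 = 85; t_1 = 175; a_2 = 235; b_2 = 255; c_2 = 40; u_3 = 245; v_3 = 245; a_4 = 190; b_4 = 105; c_4 = 30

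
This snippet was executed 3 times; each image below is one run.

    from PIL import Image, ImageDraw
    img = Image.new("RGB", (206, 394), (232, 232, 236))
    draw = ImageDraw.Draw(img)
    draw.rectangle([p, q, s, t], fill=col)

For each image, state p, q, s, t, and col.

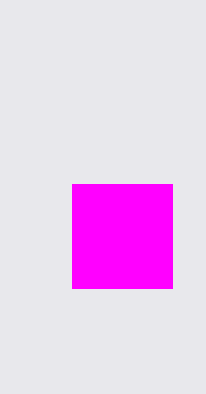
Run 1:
p = 72
q = 184
s = 172
t = 288
col = 'magenta'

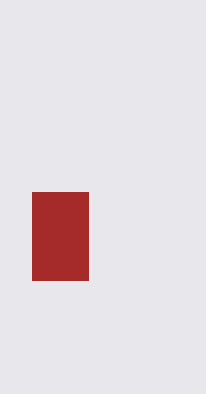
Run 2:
p = 32; q = 192; s = 88; t = 280; col = 'brown'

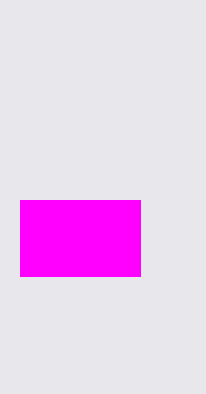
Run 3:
p = 20
q = 200
s = 140
t = 276
col = 'magenta'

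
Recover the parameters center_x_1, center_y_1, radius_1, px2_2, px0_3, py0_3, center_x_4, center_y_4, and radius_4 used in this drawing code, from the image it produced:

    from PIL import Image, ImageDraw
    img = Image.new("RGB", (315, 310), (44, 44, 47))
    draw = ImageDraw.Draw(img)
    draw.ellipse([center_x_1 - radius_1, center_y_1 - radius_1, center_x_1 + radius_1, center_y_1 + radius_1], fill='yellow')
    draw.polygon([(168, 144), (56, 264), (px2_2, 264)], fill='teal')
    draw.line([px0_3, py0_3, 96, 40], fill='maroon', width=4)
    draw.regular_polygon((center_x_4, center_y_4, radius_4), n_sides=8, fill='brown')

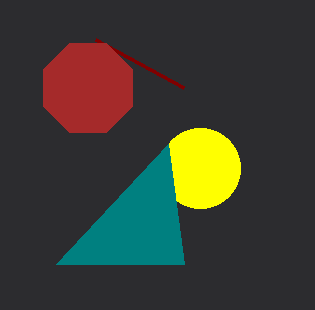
center_x_1 = 200
center_y_1 = 168
radius_1 = 40
px2_2 = 184
px0_3 = 184
py0_3 = 88
center_x_4 = 88
center_y_4 = 88
radius_4 = 48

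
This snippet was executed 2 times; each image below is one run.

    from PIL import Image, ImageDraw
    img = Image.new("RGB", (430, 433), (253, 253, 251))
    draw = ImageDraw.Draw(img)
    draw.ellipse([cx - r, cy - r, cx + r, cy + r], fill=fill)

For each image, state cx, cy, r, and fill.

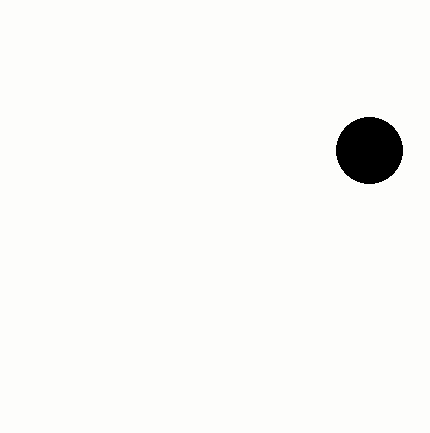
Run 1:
cx = 369, cy = 150, r = 33, fill = 'black'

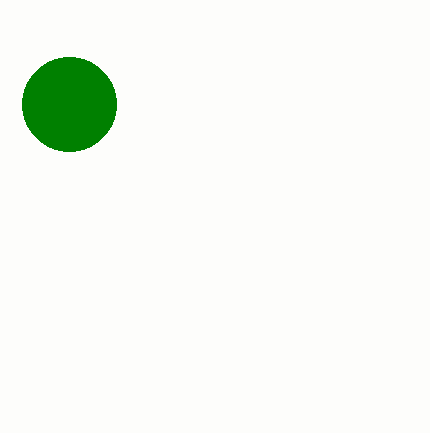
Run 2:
cx = 69; cy = 104; r = 47; fill = 'green'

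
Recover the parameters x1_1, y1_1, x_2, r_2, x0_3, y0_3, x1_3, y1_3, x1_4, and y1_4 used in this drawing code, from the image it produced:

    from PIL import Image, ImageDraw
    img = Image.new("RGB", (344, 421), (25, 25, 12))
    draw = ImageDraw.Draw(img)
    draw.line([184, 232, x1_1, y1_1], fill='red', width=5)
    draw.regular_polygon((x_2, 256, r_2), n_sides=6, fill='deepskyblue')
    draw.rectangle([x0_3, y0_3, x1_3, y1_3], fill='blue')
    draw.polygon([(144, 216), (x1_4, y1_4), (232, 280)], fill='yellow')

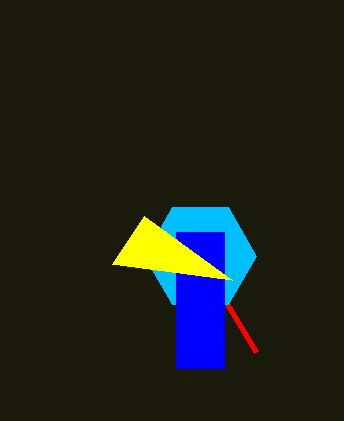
x1_1 = 256, y1_1 = 352, x_2 = 200, r_2 = 56, x0_3 = 176, y0_3 = 232, x1_3 = 224, y1_3 = 368, x1_4 = 112, y1_4 = 264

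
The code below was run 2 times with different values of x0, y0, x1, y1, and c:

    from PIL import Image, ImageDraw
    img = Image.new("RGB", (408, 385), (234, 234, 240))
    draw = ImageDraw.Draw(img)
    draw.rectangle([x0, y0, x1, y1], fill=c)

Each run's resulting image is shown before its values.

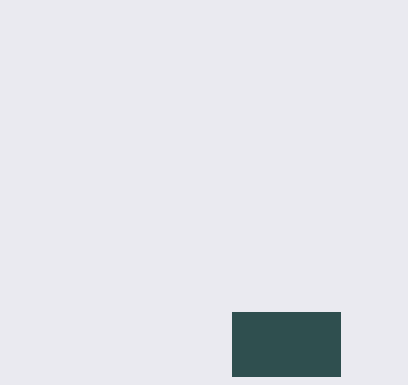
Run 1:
x0 = 232
y0 = 312
x1 = 340
y1 = 376
c = 'darkslategray'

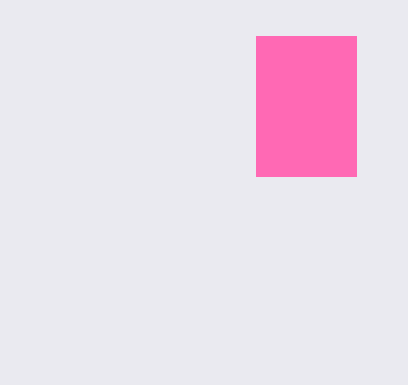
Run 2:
x0 = 256; y0 = 36; x1 = 356; y1 = 176; c = 'hotpink'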